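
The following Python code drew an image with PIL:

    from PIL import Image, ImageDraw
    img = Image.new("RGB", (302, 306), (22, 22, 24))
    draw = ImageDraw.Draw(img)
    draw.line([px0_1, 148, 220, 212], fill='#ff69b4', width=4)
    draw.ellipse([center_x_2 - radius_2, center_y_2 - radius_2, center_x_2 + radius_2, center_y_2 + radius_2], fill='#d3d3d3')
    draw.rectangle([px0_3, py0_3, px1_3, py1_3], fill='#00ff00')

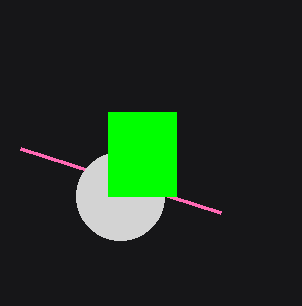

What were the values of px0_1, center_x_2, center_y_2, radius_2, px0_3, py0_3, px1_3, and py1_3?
px0_1 = 20
center_x_2 = 120
center_y_2 = 196
radius_2 = 44
px0_3 = 108
py0_3 = 112
px1_3 = 176
py1_3 = 196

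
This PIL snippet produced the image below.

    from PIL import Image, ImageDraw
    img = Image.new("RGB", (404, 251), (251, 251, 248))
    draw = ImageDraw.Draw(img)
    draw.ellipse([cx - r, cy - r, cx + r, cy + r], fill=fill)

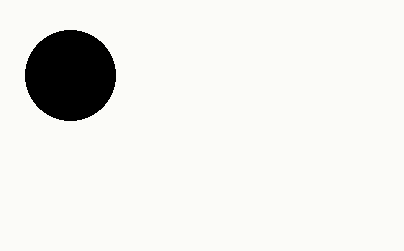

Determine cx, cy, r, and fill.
cx = 70; cy = 75; r = 45; fill = 'black'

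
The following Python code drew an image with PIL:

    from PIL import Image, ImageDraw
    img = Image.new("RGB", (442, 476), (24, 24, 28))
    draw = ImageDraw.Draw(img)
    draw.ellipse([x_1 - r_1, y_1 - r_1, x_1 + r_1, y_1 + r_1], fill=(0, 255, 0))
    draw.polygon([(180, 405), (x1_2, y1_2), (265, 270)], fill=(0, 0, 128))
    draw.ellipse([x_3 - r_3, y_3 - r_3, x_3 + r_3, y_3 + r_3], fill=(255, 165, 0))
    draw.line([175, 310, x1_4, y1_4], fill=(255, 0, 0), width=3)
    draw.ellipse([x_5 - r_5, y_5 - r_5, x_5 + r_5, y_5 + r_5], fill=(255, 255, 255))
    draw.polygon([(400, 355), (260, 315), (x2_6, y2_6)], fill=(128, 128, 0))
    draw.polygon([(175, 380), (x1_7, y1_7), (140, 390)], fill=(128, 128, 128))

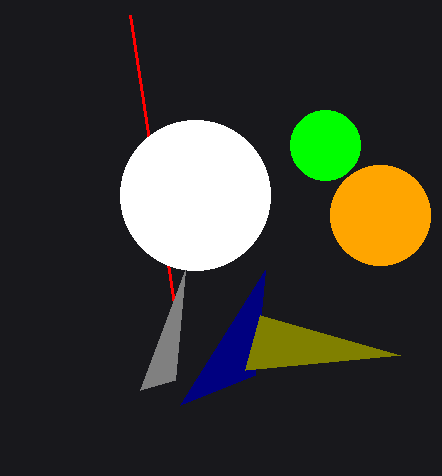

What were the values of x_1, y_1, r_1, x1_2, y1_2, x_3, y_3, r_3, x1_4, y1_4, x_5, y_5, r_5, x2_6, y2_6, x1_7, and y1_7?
x_1 = 325; y_1 = 145; r_1 = 35; x1_2 = 255; y1_2 = 375; x_3 = 380; y_3 = 215; r_3 = 50; x1_4 = 130; y1_4 = 15; x_5 = 195; y_5 = 195; r_5 = 75; x2_6 = 245; y2_6 = 370; x1_7 = 185; y1_7 = 270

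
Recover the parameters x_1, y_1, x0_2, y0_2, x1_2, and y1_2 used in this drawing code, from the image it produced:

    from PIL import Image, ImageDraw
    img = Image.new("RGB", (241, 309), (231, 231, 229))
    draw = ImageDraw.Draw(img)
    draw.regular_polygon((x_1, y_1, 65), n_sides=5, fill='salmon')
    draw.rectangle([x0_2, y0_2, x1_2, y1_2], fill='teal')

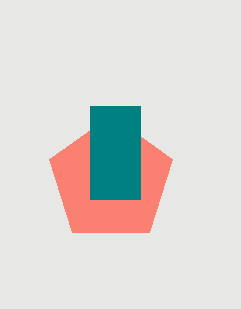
x_1 = 111
y_1 = 180
x0_2 = 90
y0_2 = 106
x1_2 = 140
y1_2 = 199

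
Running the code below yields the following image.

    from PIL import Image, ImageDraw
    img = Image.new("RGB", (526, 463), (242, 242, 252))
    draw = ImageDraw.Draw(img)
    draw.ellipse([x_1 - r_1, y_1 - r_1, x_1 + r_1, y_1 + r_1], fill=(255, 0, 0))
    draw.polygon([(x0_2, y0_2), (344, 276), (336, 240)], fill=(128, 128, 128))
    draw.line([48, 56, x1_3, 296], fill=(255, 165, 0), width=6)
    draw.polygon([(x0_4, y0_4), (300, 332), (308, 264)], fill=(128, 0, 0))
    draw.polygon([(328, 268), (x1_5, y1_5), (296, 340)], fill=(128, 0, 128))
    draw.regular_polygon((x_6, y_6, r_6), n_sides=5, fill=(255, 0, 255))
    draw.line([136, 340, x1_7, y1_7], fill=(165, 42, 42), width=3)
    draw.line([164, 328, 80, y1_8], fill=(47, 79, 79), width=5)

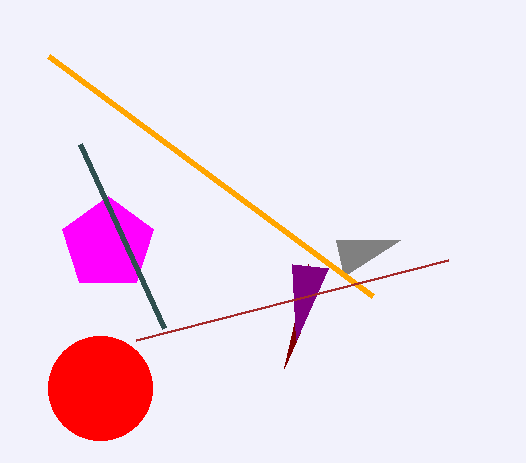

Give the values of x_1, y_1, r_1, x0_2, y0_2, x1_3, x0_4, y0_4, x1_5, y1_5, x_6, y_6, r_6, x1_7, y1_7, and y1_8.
x_1 = 100, y_1 = 388, r_1 = 52, x0_2 = 400, y0_2 = 240, x1_3 = 372, x0_4 = 284, y0_4 = 368, x1_5 = 292, y1_5 = 264, x_6 = 108, y_6 = 244, r_6 = 48, x1_7 = 448, y1_7 = 260, y1_8 = 144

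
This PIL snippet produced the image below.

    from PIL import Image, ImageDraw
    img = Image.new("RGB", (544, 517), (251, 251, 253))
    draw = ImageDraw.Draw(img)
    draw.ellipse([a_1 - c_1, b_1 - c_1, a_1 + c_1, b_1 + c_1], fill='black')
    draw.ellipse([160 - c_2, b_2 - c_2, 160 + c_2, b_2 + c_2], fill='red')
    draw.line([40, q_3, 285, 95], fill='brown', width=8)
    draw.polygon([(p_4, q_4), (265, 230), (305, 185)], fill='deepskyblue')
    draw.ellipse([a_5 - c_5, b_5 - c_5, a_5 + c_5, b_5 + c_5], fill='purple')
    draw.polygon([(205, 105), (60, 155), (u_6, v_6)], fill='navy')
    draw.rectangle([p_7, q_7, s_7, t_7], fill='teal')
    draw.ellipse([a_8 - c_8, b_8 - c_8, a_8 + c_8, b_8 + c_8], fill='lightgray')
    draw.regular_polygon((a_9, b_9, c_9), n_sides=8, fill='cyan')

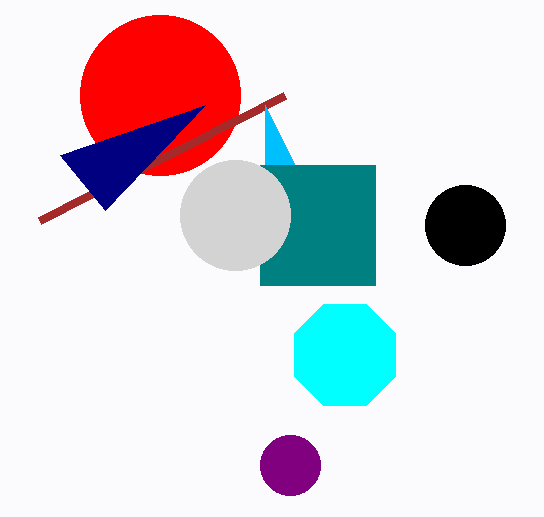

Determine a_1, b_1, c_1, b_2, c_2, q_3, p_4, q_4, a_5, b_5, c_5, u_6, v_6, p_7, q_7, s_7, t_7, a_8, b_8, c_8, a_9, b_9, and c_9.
a_1 = 465, b_1 = 225, c_1 = 40, b_2 = 95, c_2 = 80, q_3 = 220, p_4 = 265, q_4 = 105, a_5 = 290, b_5 = 465, c_5 = 30, u_6 = 105, v_6 = 210, p_7 = 260, q_7 = 165, s_7 = 375, t_7 = 285, a_8 = 235, b_8 = 215, c_8 = 55, a_9 = 345, b_9 = 355, c_9 = 55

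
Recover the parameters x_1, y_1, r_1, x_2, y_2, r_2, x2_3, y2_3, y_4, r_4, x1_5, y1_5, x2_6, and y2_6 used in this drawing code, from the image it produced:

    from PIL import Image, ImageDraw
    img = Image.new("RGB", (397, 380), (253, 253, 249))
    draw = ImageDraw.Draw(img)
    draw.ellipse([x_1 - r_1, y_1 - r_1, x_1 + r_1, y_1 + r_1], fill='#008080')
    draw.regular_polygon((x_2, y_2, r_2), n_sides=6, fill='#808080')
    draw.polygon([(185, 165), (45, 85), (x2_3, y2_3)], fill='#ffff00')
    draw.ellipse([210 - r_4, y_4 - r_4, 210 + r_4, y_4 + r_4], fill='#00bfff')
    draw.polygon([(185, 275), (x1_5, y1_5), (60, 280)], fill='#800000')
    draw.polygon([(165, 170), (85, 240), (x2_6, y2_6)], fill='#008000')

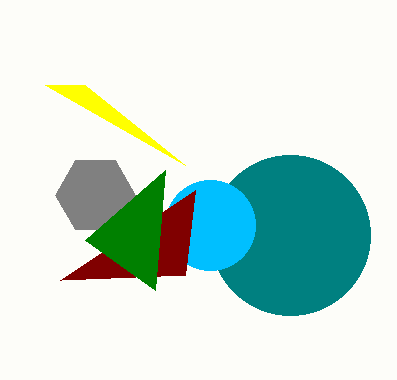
x_1 = 290, y_1 = 235, r_1 = 80, x_2 = 95, y_2 = 195, r_2 = 40, x2_3 = 85, y2_3 = 85, y_4 = 225, r_4 = 45, x1_5 = 195, y1_5 = 190, x2_6 = 155, y2_6 = 290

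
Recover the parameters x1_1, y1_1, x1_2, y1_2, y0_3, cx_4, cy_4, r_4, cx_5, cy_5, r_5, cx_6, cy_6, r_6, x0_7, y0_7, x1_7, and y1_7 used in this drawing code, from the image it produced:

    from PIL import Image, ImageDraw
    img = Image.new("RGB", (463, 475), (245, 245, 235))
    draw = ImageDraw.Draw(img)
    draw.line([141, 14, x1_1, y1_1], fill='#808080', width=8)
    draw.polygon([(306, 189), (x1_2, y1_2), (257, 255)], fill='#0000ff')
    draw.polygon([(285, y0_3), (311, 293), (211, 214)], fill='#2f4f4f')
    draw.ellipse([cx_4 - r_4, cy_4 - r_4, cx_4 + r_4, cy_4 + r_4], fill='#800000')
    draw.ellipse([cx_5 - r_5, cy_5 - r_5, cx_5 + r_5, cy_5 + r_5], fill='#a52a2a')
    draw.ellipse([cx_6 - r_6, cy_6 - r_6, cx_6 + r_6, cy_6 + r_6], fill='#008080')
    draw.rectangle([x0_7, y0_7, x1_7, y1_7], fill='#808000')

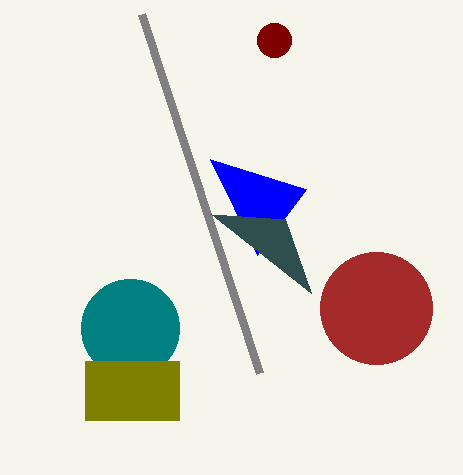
x1_1 = 259, y1_1 = 373, x1_2 = 210, y1_2 = 159, y0_3 = 219, cx_4 = 274, cy_4 = 40, r_4 = 17, cx_5 = 376, cy_5 = 308, r_5 = 56, cx_6 = 130, cy_6 = 328, r_6 = 49, x0_7 = 85, y0_7 = 361, x1_7 = 179, y1_7 = 420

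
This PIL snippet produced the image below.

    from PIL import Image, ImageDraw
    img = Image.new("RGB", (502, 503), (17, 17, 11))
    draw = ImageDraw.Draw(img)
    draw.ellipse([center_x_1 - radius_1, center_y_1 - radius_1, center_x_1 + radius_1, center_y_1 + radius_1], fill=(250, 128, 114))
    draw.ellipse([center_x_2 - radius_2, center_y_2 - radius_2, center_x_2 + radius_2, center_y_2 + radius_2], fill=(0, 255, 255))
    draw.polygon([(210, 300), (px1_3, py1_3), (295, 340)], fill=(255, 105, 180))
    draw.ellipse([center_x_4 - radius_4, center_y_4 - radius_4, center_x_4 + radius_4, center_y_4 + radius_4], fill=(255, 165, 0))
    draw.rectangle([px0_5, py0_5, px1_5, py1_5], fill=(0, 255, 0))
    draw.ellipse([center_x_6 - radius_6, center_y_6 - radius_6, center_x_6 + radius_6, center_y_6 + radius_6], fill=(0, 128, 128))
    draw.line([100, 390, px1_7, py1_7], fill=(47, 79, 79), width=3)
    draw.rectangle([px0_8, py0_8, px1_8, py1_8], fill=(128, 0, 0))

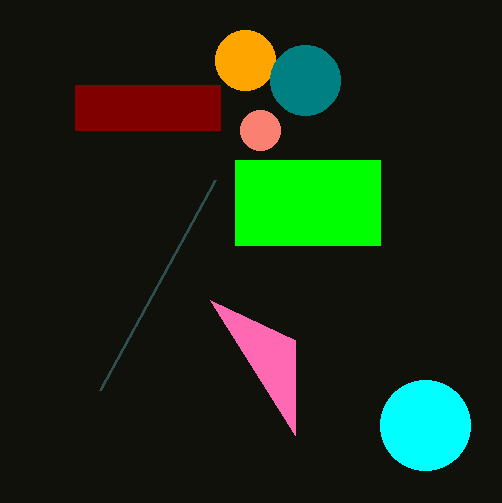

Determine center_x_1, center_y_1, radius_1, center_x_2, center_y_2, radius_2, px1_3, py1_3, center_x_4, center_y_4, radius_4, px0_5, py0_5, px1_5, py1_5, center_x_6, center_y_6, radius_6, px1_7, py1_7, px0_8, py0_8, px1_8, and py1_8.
center_x_1 = 260, center_y_1 = 130, radius_1 = 20, center_x_2 = 425, center_y_2 = 425, radius_2 = 45, px1_3 = 295, py1_3 = 435, center_x_4 = 245, center_y_4 = 60, radius_4 = 30, px0_5 = 235, py0_5 = 160, px1_5 = 380, py1_5 = 245, center_x_6 = 305, center_y_6 = 80, radius_6 = 35, px1_7 = 215, py1_7 = 180, px0_8 = 75, py0_8 = 85, px1_8 = 220, py1_8 = 130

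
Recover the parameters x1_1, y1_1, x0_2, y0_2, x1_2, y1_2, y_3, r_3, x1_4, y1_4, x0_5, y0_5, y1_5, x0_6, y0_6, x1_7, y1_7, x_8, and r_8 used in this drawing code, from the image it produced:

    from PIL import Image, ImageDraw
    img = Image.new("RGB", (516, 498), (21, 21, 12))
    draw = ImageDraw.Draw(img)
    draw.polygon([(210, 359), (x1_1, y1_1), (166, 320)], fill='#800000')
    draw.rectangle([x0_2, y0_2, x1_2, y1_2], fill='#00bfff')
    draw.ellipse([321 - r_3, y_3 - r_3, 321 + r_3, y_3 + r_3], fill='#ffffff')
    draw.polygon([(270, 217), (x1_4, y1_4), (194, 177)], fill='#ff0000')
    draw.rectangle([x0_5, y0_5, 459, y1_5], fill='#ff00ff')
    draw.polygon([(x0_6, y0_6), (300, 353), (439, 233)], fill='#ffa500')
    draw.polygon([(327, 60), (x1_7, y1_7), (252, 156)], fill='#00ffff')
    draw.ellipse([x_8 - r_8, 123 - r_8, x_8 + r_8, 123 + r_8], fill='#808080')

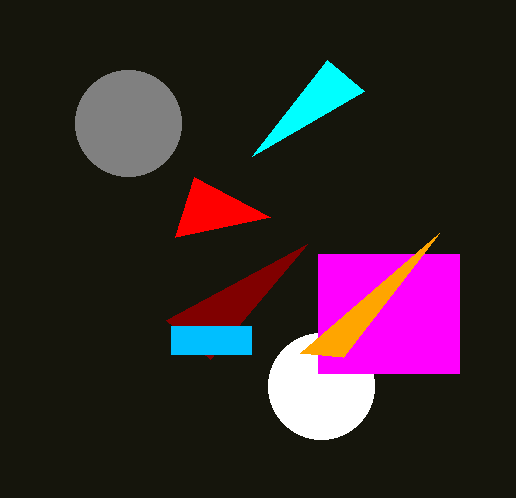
x1_1 = 307; y1_1 = 244; x0_2 = 171; y0_2 = 326; x1_2 = 251; y1_2 = 354; y_3 = 386; r_3 = 53; x1_4 = 175; y1_4 = 237; x0_5 = 318; y0_5 = 254; y1_5 = 373; x0_6 = 343; y0_6 = 357; x1_7 = 364; y1_7 = 91; x_8 = 128; r_8 = 53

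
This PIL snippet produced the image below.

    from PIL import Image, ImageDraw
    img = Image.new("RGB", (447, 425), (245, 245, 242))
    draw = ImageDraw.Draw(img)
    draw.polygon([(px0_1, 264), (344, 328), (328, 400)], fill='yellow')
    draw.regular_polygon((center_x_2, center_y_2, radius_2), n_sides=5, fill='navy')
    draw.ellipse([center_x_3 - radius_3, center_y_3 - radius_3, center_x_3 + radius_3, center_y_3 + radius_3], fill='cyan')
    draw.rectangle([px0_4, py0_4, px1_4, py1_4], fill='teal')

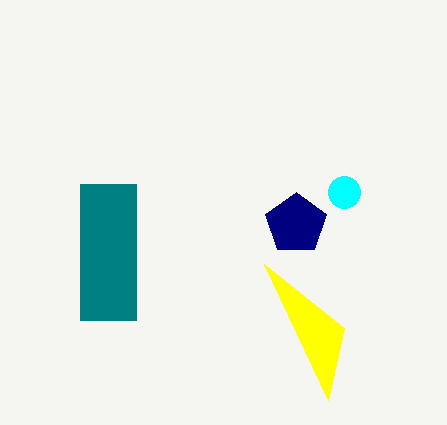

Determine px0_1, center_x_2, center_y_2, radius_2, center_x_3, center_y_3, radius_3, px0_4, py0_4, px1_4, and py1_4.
px0_1 = 264, center_x_2 = 296, center_y_2 = 224, radius_2 = 32, center_x_3 = 344, center_y_3 = 192, radius_3 = 16, px0_4 = 80, py0_4 = 184, px1_4 = 136, py1_4 = 320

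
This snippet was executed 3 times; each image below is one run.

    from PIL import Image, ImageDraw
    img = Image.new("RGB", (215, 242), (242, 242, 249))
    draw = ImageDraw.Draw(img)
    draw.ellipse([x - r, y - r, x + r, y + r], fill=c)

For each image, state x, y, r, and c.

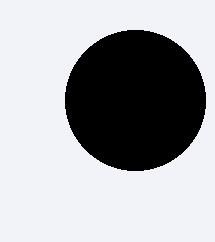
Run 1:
x = 135
y = 100
r = 70
c = 'black'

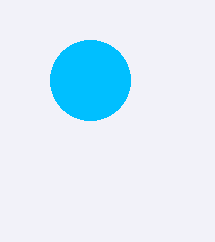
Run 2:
x = 90; y = 80; r = 40; c = 'deepskyblue'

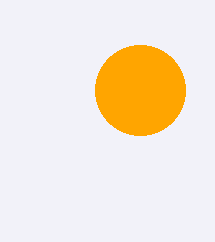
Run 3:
x = 140
y = 90
r = 45
c = 'orange'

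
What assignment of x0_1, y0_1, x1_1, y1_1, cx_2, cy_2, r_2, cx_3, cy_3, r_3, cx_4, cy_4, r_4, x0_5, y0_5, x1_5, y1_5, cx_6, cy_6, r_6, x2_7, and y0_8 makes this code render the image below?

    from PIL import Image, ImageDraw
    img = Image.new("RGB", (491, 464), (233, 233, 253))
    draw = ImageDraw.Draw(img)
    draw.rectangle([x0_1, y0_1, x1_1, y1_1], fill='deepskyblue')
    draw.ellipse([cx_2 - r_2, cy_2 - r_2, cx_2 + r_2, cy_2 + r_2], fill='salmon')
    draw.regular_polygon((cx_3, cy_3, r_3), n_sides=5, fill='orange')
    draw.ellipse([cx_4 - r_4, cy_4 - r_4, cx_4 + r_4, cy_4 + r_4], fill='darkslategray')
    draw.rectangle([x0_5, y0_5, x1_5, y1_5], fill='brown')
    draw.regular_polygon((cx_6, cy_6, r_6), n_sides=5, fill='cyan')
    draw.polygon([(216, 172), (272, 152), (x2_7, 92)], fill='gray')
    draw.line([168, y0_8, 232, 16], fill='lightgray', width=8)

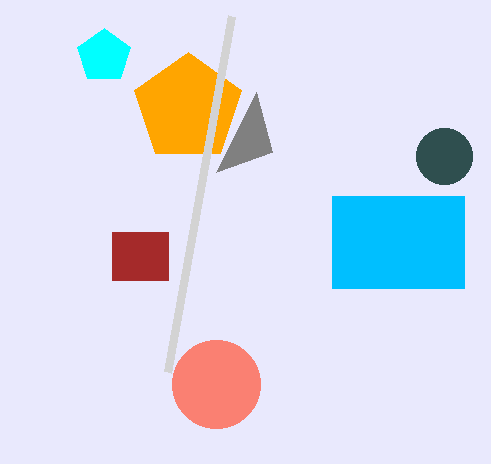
x0_1 = 332
y0_1 = 196
x1_1 = 464
y1_1 = 288
cx_2 = 216
cy_2 = 384
r_2 = 44
cx_3 = 188
cy_3 = 108
r_3 = 56
cx_4 = 444
cy_4 = 156
r_4 = 28
x0_5 = 112
y0_5 = 232
x1_5 = 168
y1_5 = 280
cx_6 = 104
cy_6 = 56
r_6 = 28
x2_7 = 256
y0_8 = 372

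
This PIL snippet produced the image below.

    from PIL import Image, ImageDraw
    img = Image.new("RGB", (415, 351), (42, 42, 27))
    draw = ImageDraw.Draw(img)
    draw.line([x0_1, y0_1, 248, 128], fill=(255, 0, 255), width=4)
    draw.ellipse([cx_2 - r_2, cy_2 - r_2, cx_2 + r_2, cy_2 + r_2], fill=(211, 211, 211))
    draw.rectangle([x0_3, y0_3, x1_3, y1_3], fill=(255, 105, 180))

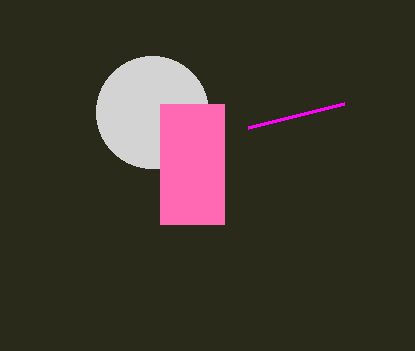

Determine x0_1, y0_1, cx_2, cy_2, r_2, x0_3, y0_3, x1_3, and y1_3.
x0_1 = 344
y0_1 = 104
cx_2 = 152
cy_2 = 112
r_2 = 56
x0_3 = 160
y0_3 = 104
x1_3 = 224
y1_3 = 224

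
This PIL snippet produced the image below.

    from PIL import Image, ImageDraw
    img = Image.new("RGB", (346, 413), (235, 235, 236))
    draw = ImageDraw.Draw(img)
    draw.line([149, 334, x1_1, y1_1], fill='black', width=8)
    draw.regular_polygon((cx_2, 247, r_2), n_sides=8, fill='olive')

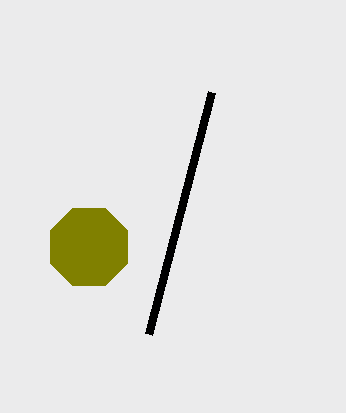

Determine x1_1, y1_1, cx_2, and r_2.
x1_1 = 212; y1_1 = 92; cx_2 = 89; r_2 = 42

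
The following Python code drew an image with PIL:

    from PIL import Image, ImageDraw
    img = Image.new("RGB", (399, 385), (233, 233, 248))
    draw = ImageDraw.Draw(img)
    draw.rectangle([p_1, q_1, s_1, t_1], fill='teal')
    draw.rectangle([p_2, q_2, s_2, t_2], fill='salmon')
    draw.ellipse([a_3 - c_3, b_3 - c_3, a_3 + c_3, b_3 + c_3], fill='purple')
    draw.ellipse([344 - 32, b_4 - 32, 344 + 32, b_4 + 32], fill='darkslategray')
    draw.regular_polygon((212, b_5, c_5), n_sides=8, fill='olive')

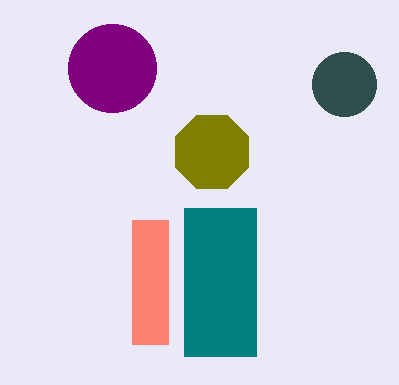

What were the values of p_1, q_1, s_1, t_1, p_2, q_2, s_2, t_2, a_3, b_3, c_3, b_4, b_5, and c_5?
p_1 = 184, q_1 = 208, s_1 = 256, t_1 = 356, p_2 = 132, q_2 = 220, s_2 = 168, t_2 = 344, a_3 = 112, b_3 = 68, c_3 = 44, b_4 = 84, b_5 = 152, c_5 = 40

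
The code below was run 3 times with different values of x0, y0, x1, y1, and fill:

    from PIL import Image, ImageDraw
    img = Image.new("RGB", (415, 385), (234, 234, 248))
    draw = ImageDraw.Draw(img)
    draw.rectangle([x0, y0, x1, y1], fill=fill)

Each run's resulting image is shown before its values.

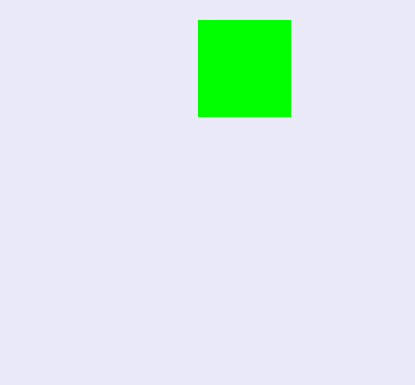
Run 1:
x0 = 198
y0 = 20
x1 = 290
y1 = 116
fill = 'lime'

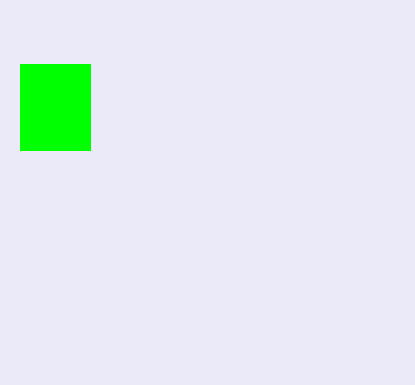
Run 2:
x0 = 20
y0 = 64
x1 = 90
y1 = 150
fill = 'lime'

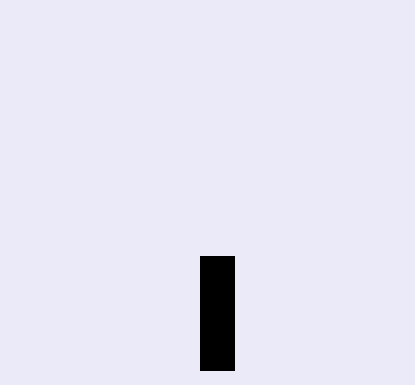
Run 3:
x0 = 200, y0 = 256, x1 = 234, y1 = 370, fill = 'black'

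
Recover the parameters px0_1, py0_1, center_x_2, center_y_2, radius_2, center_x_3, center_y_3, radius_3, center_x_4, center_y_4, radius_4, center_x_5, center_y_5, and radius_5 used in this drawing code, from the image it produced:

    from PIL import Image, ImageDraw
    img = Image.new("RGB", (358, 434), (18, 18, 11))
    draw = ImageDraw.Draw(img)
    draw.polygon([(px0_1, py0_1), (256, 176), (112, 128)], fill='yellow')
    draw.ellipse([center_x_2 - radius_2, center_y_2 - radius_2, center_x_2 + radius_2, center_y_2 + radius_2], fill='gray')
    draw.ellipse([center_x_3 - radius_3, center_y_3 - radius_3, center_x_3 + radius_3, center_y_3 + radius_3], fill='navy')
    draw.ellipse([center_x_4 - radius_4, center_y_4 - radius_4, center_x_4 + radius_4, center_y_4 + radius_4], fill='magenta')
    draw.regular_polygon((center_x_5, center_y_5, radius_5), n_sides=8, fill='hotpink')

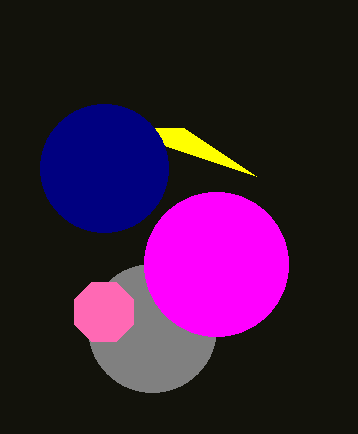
px0_1 = 184
py0_1 = 128
center_x_2 = 152
center_y_2 = 328
radius_2 = 64
center_x_3 = 104
center_y_3 = 168
radius_3 = 64
center_x_4 = 216
center_y_4 = 264
radius_4 = 72
center_x_5 = 104
center_y_5 = 312
radius_5 = 32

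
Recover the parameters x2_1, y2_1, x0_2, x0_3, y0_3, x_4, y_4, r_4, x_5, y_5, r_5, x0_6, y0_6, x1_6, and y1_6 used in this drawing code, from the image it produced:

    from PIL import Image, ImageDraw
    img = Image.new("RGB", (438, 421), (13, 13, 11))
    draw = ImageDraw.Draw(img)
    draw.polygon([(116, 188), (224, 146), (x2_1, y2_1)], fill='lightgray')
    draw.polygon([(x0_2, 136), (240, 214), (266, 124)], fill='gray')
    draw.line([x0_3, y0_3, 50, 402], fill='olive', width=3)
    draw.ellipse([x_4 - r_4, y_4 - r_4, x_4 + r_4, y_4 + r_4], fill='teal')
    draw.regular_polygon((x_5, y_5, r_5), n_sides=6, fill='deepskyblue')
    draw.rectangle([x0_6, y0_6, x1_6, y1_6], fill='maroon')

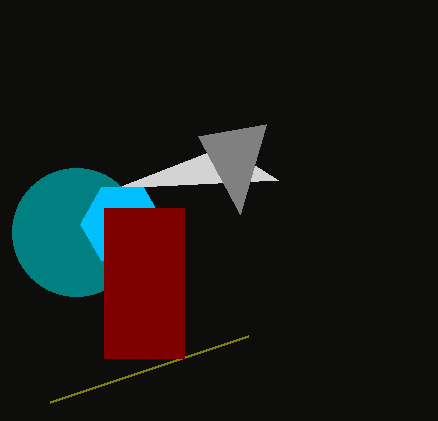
x2_1 = 278; y2_1 = 180; x0_2 = 198; x0_3 = 248; y0_3 = 336; x_4 = 76; y_4 = 232; r_4 = 64; x_5 = 122; y_5 = 224; r_5 = 42; x0_6 = 104; y0_6 = 208; x1_6 = 184; y1_6 = 358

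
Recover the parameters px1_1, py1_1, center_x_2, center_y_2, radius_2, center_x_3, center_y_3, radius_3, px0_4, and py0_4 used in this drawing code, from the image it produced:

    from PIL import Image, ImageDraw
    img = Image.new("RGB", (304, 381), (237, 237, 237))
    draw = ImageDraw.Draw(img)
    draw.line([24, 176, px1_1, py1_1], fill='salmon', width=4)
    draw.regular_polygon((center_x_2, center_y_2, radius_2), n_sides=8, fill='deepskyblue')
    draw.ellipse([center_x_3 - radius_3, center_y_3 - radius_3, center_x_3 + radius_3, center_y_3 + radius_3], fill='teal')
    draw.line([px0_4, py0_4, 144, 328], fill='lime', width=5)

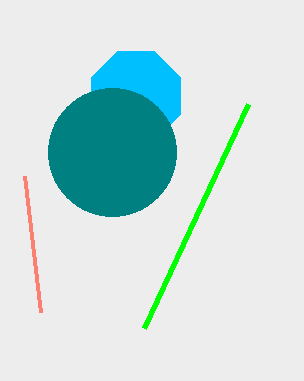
px1_1 = 40; py1_1 = 312; center_x_2 = 136; center_y_2 = 96; radius_2 = 48; center_x_3 = 112; center_y_3 = 152; radius_3 = 64; px0_4 = 248; py0_4 = 104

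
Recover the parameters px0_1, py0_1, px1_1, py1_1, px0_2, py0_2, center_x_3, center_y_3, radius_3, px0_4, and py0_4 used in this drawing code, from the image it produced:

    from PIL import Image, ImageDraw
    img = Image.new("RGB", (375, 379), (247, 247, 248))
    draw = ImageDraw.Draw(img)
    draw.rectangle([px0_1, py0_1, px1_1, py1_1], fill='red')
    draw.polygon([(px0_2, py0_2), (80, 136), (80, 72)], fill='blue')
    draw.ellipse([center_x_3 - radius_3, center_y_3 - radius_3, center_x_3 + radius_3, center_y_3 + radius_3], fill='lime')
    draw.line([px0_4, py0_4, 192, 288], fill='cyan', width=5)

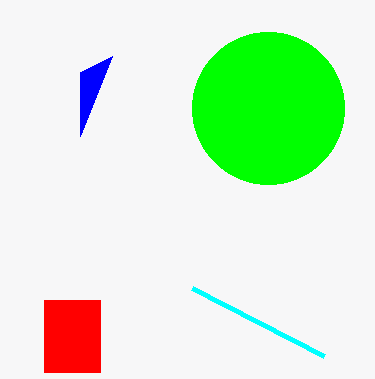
px0_1 = 44, py0_1 = 300, px1_1 = 100, py1_1 = 372, px0_2 = 112, py0_2 = 56, center_x_3 = 268, center_y_3 = 108, radius_3 = 76, px0_4 = 324, py0_4 = 356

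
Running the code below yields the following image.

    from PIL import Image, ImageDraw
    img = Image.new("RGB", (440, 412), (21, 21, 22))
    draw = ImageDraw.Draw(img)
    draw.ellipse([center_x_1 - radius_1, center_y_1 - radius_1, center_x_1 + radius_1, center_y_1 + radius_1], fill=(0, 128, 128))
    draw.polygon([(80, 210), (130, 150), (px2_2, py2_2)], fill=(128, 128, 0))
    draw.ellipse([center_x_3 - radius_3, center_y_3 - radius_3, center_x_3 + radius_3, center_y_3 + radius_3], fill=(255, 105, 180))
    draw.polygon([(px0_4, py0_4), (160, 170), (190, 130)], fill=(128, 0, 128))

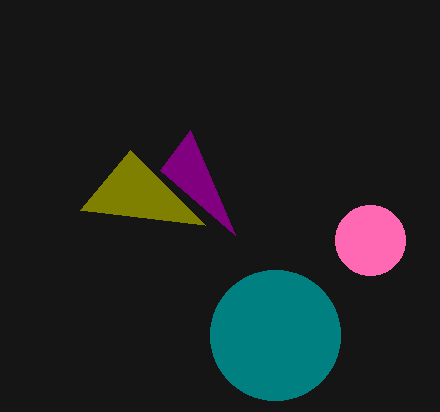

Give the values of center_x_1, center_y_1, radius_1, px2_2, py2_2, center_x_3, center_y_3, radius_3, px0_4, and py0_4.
center_x_1 = 275; center_y_1 = 335; radius_1 = 65; px2_2 = 205; py2_2 = 225; center_x_3 = 370; center_y_3 = 240; radius_3 = 35; px0_4 = 235; py0_4 = 235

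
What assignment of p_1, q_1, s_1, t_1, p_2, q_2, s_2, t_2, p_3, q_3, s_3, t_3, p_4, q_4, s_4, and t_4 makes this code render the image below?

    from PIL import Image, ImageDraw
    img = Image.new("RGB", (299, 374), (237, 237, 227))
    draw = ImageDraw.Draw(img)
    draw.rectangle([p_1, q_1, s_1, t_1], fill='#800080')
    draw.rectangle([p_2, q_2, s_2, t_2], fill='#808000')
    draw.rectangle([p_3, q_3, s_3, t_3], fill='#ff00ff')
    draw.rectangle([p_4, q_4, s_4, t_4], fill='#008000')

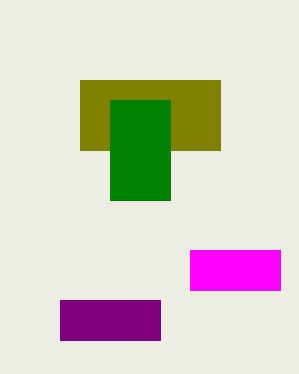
p_1 = 60
q_1 = 300
s_1 = 160
t_1 = 340
p_2 = 80
q_2 = 80
s_2 = 220
t_2 = 150
p_3 = 190
q_3 = 250
s_3 = 280
t_3 = 290
p_4 = 110
q_4 = 100
s_4 = 170
t_4 = 200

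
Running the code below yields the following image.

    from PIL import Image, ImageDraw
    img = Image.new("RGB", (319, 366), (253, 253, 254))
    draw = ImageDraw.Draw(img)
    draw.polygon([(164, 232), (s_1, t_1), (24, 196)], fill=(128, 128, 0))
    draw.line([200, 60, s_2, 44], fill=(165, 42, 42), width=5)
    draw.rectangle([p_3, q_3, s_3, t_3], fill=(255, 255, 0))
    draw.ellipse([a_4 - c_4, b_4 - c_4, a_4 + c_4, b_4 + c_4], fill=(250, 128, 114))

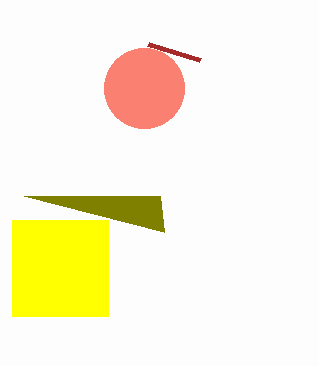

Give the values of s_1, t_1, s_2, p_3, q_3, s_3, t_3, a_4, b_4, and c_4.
s_1 = 160, t_1 = 196, s_2 = 148, p_3 = 12, q_3 = 220, s_3 = 108, t_3 = 316, a_4 = 144, b_4 = 88, c_4 = 40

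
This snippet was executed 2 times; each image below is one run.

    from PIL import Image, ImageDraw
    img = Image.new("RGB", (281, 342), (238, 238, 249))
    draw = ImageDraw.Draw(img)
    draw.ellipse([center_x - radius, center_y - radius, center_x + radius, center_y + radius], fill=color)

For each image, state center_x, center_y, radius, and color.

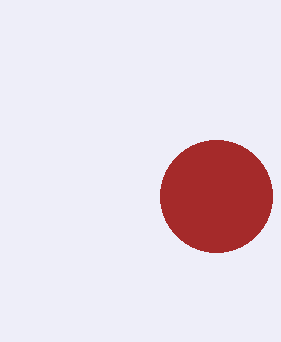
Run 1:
center_x = 216, center_y = 196, radius = 56, color = 'brown'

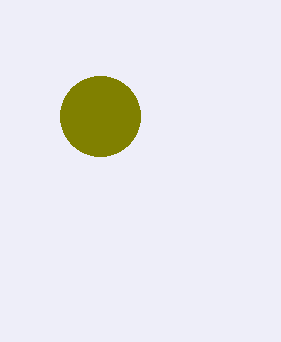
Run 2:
center_x = 100, center_y = 116, radius = 40, color = 'olive'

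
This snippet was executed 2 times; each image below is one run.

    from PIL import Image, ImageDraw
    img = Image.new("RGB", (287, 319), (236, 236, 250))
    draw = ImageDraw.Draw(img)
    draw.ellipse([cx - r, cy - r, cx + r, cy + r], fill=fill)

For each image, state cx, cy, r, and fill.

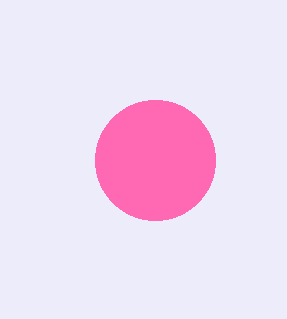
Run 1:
cx = 155, cy = 160, r = 60, fill = 'hotpink'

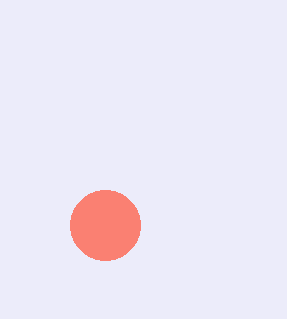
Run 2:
cx = 105
cy = 225
r = 35
fill = 'salmon'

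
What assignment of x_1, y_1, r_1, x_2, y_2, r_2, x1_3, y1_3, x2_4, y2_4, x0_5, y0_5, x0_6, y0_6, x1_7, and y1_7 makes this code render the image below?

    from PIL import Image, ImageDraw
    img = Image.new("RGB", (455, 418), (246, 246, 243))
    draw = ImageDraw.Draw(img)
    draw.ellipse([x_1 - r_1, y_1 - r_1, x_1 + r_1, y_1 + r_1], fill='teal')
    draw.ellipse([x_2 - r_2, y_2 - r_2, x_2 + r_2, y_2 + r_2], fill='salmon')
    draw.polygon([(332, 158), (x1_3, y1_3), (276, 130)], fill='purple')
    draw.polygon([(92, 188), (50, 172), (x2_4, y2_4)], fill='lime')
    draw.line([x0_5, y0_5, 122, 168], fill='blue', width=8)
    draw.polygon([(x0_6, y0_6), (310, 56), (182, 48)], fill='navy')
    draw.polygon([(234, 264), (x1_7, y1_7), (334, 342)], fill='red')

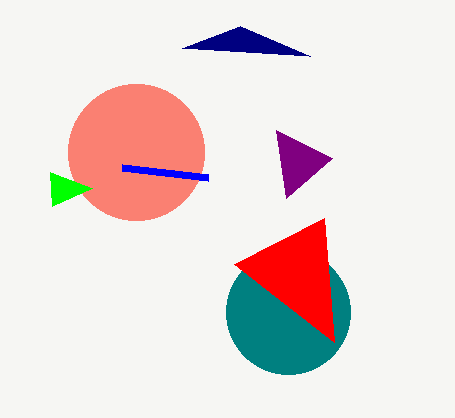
x_1 = 288; y_1 = 312; r_1 = 62; x_2 = 136; y_2 = 152; r_2 = 68; x1_3 = 286; y1_3 = 198; x2_4 = 52; y2_4 = 206; x0_5 = 208; y0_5 = 178; x0_6 = 240; y0_6 = 26; x1_7 = 324; y1_7 = 218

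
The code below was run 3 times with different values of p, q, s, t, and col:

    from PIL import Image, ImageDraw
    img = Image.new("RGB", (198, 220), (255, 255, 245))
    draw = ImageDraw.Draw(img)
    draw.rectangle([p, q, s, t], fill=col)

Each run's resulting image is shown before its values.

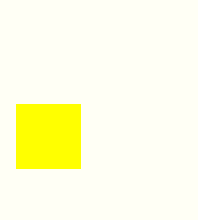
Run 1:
p = 16; q = 104; s = 80; t = 168; col = 'yellow'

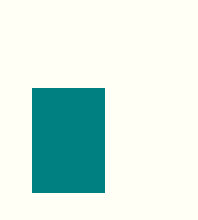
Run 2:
p = 32; q = 88; s = 104; t = 192; col = 'teal'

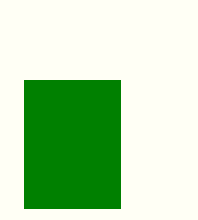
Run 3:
p = 24, q = 80, s = 120, t = 208, col = 'green'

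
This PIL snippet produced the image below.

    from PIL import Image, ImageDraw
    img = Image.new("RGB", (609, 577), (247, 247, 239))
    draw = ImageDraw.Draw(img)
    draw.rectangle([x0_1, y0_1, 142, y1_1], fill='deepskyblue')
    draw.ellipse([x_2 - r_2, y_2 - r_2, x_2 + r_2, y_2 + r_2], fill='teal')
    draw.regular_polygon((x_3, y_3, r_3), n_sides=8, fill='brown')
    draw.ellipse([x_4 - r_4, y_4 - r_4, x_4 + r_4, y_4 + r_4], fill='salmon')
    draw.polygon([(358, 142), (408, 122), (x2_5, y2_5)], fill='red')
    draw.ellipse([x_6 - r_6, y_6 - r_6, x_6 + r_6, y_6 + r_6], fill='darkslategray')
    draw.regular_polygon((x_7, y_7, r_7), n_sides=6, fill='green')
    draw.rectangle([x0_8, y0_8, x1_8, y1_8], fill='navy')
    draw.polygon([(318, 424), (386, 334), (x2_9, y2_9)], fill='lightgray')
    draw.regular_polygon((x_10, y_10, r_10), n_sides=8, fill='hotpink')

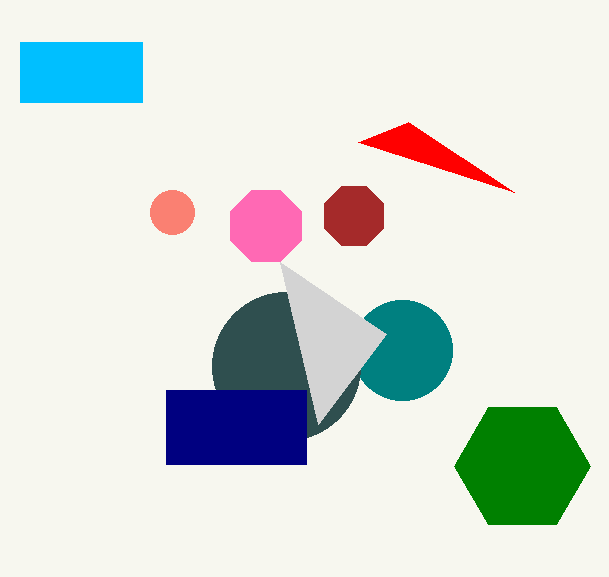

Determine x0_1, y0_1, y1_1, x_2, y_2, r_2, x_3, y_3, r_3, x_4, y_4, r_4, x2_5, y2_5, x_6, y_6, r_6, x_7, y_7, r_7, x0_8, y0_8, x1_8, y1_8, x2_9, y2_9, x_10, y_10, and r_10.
x0_1 = 20
y0_1 = 42
y1_1 = 102
x_2 = 402
y_2 = 350
r_2 = 50
x_3 = 354
y_3 = 216
r_3 = 32
x_4 = 172
y_4 = 212
r_4 = 22
x2_5 = 514
y2_5 = 192
x_6 = 286
y_6 = 366
r_6 = 74
x_7 = 522
y_7 = 466
r_7 = 68
x0_8 = 166
y0_8 = 390
x1_8 = 306
y1_8 = 464
x2_9 = 280
y2_9 = 262
x_10 = 266
y_10 = 226
r_10 = 38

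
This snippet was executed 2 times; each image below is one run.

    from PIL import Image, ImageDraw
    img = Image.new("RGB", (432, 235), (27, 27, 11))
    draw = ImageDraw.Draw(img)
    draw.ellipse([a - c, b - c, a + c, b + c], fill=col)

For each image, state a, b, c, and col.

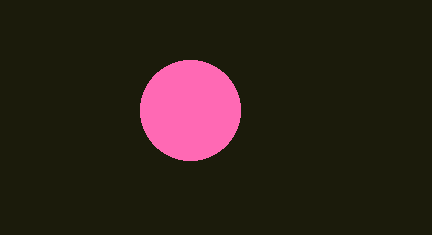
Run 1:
a = 190
b = 110
c = 50
col = 'hotpink'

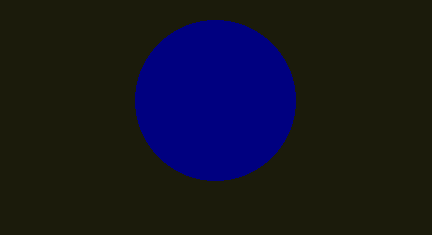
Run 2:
a = 215; b = 100; c = 80; col = 'navy'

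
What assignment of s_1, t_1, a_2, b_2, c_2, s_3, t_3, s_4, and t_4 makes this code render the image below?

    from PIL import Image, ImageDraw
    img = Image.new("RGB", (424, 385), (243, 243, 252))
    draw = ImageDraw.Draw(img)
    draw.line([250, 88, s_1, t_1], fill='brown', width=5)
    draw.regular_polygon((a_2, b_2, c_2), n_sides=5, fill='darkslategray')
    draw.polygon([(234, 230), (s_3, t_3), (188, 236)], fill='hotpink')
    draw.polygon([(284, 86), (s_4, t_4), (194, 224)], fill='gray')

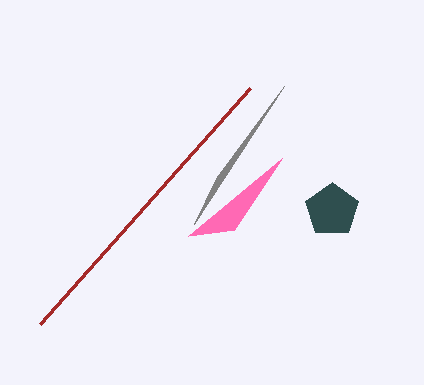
s_1 = 40, t_1 = 324, a_2 = 332, b_2 = 210, c_2 = 28, s_3 = 282, t_3 = 158, s_4 = 216, t_4 = 178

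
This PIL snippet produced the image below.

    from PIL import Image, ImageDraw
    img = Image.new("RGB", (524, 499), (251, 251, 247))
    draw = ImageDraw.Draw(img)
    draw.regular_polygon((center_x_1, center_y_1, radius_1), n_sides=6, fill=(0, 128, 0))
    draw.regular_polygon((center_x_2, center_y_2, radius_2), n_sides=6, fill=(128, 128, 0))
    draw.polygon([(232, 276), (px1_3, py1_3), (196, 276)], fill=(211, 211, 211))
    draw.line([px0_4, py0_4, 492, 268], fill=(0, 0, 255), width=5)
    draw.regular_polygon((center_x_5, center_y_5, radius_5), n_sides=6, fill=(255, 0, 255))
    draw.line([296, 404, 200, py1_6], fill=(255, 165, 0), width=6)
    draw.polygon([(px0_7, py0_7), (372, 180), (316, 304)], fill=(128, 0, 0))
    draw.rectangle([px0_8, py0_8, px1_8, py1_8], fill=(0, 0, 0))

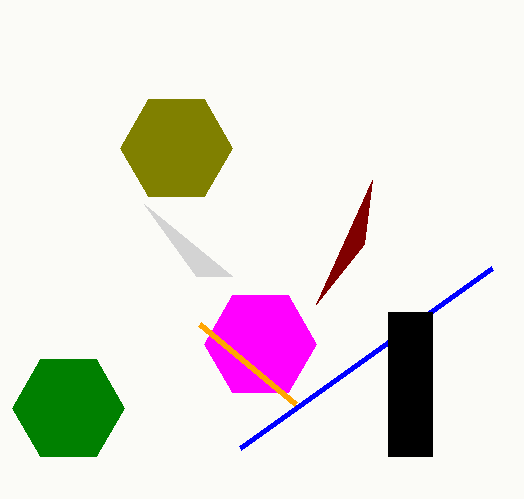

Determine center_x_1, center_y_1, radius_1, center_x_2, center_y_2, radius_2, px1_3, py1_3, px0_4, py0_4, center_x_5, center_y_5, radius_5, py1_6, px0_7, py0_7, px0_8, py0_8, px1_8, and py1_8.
center_x_1 = 68
center_y_1 = 408
radius_1 = 56
center_x_2 = 176
center_y_2 = 148
radius_2 = 56
px1_3 = 144
py1_3 = 204
px0_4 = 240
py0_4 = 448
center_x_5 = 260
center_y_5 = 344
radius_5 = 56
py1_6 = 324
px0_7 = 364
py0_7 = 244
px0_8 = 388
py0_8 = 312
px1_8 = 432
py1_8 = 456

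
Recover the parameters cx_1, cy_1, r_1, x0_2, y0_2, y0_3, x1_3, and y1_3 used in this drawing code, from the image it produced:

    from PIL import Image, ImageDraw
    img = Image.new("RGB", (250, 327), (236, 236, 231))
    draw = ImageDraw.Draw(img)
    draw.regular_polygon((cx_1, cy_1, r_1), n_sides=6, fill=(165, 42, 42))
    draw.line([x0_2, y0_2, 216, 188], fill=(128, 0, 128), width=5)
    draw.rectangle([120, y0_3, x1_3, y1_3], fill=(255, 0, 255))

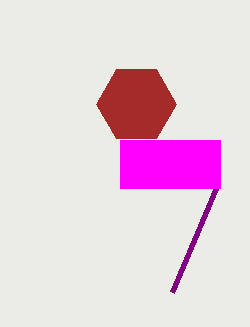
cx_1 = 136, cy_1 = 104, r_1 = 40, x0_2 = 172, y0_2 = 292, y0_3 = 140, x1_3 = 220, y1_3 = 188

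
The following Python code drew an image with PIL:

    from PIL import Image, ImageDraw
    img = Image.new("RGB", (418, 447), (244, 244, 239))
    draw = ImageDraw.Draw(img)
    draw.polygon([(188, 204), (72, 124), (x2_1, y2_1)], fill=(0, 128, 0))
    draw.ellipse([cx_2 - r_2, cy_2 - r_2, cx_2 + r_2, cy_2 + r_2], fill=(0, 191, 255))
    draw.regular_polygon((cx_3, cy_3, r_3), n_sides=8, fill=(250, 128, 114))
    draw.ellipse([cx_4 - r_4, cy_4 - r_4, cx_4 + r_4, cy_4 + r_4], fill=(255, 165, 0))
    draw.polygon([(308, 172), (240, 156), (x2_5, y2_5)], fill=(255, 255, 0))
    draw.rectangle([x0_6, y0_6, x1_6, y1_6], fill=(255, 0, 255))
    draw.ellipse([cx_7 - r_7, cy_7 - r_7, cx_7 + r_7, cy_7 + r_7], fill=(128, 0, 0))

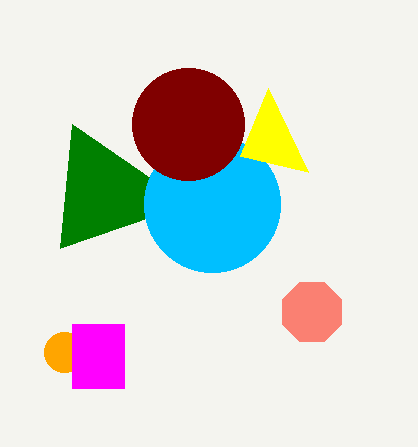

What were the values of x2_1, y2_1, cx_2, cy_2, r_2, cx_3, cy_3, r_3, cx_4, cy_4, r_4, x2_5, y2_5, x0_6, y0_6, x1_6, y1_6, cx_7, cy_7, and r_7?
x2_1 = 60; y2_1 = 248; cx_2 = 212; cy_2 = 204; r_2 = 68; cx_3 = 312; cy_3 = 312; r_3 = 32; cx_4 = 64; cy_4 = 352; r_4 = 20; x2_5 = 268; y2_5 = 88; x0_6 = 72; y0_6 = 324; x1_6 = 124; y1_6 = 388; cx_7 = 188; cy_7 = 124; r_7 = 56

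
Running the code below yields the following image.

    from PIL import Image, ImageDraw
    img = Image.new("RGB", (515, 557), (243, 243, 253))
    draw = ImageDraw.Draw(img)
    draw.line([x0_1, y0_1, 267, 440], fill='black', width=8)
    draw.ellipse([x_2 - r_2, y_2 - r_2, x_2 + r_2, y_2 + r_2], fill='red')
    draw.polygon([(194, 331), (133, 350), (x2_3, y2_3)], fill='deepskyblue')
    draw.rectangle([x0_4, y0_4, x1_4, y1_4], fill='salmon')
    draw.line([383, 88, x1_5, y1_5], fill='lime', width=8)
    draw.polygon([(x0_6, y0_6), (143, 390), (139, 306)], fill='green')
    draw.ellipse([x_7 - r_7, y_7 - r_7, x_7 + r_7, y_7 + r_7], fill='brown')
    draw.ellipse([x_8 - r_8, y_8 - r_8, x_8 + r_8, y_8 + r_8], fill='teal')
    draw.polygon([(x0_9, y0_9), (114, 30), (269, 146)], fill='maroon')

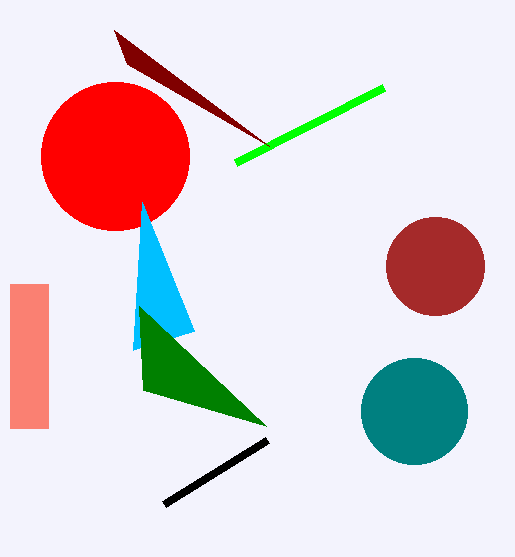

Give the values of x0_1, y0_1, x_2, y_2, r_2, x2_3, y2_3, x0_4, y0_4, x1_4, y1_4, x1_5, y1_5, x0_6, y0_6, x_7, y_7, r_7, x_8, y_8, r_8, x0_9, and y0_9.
x0_1 = 164; y0_1 = 504; x_2 = 115; y_2 = 156; r_2 = 74; x2_3 = 142; y2_3 = 202; x0_4 = 10; y0_4 = 284; x1_4 = 48; y1_4 = 428; x1_5 = 235; y1_5 = 163; x0_6 = 266; y0_6 = 426; x_7 = 435; y_7 = 266; r_7 = 49; x_8 = 414; y_8 = 411; r_8 = 53; x0_9 = 127; y0_9 = 64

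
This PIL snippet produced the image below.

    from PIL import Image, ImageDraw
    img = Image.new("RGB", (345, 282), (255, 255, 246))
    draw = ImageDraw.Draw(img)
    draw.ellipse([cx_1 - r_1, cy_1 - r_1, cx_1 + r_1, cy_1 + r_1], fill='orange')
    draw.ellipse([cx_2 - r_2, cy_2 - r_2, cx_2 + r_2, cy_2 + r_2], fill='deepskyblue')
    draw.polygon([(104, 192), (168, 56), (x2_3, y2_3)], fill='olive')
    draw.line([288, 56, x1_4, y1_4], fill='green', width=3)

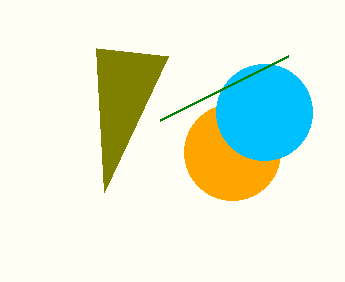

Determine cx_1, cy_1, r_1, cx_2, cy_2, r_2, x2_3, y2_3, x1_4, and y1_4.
cx_1 = 232
cy_1 = 152
r_1 = 48
cx_2 = 264
cy_2 = 112
r_2 = 48
x2_3 = 96
y2_3 = 48
x1_4 = 160
y1_4 = 120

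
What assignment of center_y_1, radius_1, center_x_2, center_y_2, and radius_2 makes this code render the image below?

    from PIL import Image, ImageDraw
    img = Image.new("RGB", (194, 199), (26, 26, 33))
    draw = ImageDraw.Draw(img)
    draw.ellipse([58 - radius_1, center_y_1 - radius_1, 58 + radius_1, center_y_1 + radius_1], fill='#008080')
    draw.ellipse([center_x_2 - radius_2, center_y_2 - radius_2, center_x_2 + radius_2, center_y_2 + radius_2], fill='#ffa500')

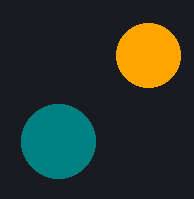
center_y_1 = 141
radius_1 = 37
center_x_2 = 148
center_y_2 = 55
radius_2 = 32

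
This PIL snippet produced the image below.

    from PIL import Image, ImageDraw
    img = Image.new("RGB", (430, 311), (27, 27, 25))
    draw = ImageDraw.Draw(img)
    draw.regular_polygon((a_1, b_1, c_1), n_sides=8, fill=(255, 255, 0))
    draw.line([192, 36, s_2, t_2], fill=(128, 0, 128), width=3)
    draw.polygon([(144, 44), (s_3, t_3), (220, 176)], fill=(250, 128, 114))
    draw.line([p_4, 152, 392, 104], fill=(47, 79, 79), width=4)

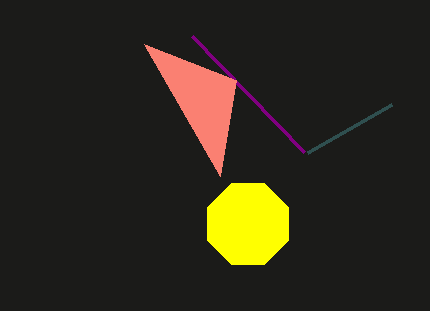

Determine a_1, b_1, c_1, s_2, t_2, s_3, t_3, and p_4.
a_1 = 248, b_1 = 224, c_1 = 44, s_2 = 304, t_2 = 152, s_3 = 236, t_3 = 80, p_4 = 308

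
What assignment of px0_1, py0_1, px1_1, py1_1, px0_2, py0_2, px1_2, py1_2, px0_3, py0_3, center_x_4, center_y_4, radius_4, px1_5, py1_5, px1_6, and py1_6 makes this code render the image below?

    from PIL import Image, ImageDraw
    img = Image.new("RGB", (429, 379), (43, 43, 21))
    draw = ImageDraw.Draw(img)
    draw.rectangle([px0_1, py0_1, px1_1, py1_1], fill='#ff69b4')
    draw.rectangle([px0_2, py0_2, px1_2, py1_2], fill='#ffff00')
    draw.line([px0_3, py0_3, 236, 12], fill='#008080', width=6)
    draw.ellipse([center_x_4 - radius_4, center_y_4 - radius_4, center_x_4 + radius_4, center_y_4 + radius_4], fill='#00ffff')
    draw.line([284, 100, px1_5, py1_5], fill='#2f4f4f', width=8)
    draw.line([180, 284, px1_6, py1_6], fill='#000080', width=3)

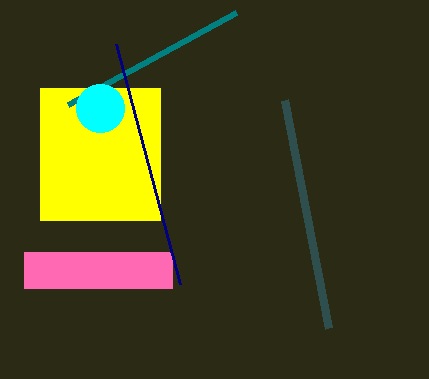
px0_1 = 24
py0_1 = 252
px1_1 = 172
py1_1 = 288
px0_2 = 40
py0_2 = 88
px1_2 = 160
py1_2 = 220
px0_3 = 68
py0_3 = 104
center_x_4 = 100
center_y_4 = 108
radius_4 = 24
px1_5 = 328
py1_5 = 328
px1_6 = 116
py1_6 = 44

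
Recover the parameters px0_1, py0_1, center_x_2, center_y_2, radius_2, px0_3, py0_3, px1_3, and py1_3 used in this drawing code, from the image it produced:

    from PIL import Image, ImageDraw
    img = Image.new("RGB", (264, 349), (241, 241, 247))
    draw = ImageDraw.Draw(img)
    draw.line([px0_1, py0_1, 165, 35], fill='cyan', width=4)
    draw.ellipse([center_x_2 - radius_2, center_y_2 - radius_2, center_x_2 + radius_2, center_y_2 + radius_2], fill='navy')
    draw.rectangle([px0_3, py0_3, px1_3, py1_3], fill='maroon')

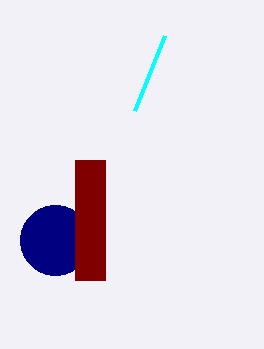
px0_1 = 135, py0_1 = 110, center_x_2 = 55, center_y_2 = 240, radius_2 = 35, px0_3 = 75, py0_3 = 160, px1_3 = 105, py1_3 = 280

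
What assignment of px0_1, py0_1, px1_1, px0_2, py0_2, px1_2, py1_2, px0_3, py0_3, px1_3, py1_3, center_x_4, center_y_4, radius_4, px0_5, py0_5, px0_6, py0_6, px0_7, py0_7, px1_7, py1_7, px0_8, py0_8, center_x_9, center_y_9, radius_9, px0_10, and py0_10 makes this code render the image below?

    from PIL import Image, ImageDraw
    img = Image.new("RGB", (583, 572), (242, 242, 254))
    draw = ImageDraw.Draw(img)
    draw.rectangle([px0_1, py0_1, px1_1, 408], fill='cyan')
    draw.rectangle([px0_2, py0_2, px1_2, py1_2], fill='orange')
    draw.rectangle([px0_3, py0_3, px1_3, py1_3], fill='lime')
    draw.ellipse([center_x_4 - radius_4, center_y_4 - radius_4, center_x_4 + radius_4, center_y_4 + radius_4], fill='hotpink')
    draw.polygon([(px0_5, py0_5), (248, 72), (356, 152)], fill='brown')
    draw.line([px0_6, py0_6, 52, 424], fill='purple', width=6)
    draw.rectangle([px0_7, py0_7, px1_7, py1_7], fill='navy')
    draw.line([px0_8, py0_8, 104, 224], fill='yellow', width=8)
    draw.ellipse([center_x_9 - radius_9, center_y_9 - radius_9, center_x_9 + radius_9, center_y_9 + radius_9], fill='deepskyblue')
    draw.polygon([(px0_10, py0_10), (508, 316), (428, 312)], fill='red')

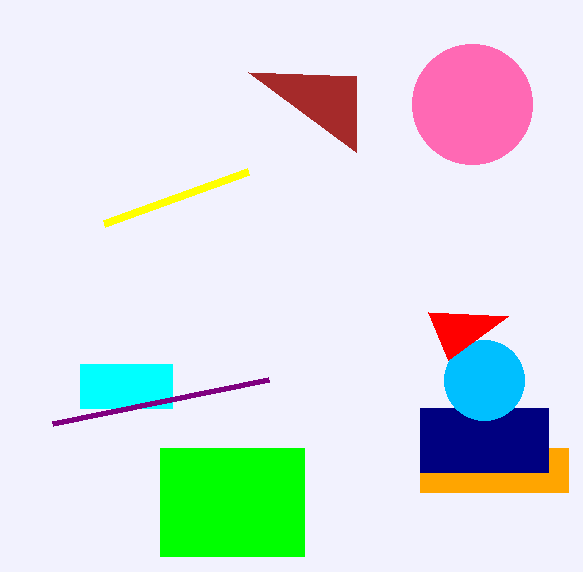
px0_1 = 80, py0_1 = 364, px1_1 = 172, px0_2 = 420, py0_2 = 448, px1_2 = 568, py1_2 = 492, px0_3 = 160, py0_3 = 448, px1_3 = 304, py1_3 = 556, center_x_4 = 472, center_y_4 = 104, radius_4 = 60, px0_5 = 356, py0_5 = 76, px0_6 = 268, py0_6 = 380, px0_7 = 420, py0_7 = 408, px1_7 = 548, py1_7 = 472, px0_8 = 248, py0_8 = 172, center_x_9 = 484, center_y_9 = 380, radius_9 = 40, px0_10 = 448, py0_10 = 360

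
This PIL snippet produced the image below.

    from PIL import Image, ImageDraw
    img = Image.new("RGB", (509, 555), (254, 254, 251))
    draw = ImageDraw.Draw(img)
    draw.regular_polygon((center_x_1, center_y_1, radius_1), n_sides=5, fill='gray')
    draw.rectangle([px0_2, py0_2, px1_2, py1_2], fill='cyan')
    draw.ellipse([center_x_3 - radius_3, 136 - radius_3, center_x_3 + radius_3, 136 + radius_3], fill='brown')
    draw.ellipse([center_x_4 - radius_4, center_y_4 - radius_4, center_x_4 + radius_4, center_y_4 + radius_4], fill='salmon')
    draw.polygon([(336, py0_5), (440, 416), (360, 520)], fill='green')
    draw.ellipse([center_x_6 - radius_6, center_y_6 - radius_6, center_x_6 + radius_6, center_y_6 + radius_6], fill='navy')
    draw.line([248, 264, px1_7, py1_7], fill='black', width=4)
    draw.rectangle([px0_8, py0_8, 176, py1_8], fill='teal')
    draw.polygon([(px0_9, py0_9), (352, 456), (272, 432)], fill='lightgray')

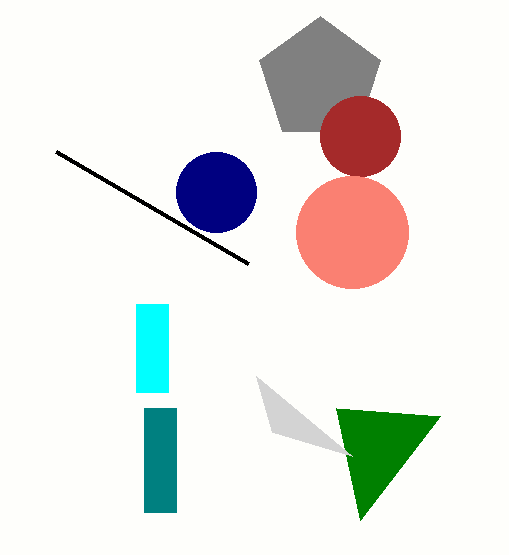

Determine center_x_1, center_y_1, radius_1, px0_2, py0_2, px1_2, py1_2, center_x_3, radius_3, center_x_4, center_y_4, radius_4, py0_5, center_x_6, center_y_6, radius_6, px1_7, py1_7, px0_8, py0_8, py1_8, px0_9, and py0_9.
center_x_1 = 320; center_y_1 = 80; radius_1 = 64; px0_2 = 136; py0_2 = 304; px1_2 = 168; py1_2 = 392; center_x_3 = 360; radius_3 = 40; center_x_4 = 352; center_y_4 = 232; radius_4 = 56; py0_5 = 408; center_x_6 = 216; center_y_6 = 192; radius_6 = 40; px1_7 = 56; py1_7 = 152; px0_8 = 144; py0_8 = 408; py1_8 = 512; px0_9 = 256; py0_9 = 376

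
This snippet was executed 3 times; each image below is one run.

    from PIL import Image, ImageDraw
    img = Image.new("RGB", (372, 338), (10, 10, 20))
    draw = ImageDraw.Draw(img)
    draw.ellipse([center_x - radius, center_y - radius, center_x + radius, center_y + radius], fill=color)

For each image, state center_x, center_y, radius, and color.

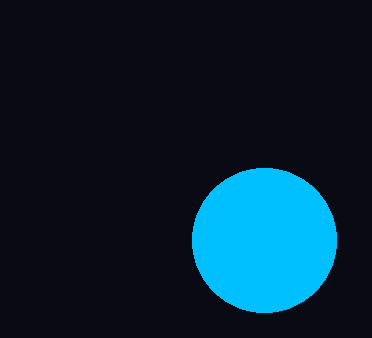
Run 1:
center_x = 264
center_y = 240
radius = 72
color = 'deepskyblue'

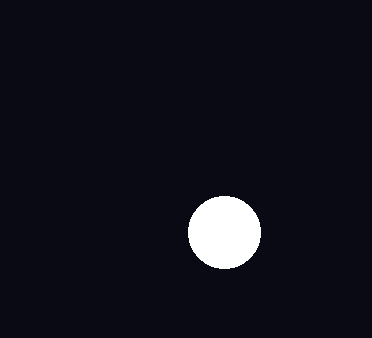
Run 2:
center_x = 224; center_y = 232; radius = 36; color = 'white'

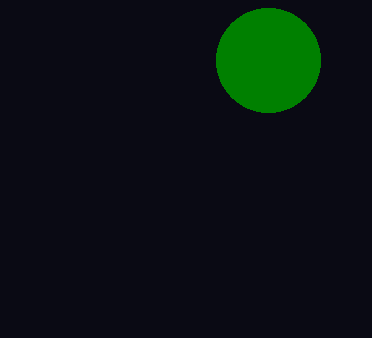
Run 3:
center_x = 268, center_y = 60, radius = 52, color = 'green'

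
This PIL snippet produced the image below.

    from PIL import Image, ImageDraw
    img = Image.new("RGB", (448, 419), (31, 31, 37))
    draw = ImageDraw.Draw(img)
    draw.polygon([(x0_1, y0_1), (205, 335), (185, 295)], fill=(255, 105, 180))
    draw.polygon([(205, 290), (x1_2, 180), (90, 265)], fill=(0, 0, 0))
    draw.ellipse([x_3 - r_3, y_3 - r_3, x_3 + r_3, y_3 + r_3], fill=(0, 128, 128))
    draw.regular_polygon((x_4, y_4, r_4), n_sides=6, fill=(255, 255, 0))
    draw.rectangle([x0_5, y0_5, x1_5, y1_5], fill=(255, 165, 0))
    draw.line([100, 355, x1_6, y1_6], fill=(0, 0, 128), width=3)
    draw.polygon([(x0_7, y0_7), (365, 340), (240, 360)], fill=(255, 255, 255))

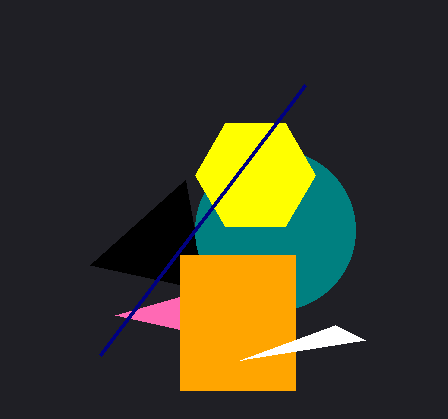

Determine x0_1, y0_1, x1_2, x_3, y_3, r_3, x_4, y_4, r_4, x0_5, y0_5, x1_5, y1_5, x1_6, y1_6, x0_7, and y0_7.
x0_1 = 115; y0_1 = 315; x1_2 = 185; x_3 = 275; y_3 = 230; r_3 = 80; x_4 = 255; y_4 = 175; r_4 = 60; x0_5 = 180; y0_5 = 255; x1_5 = 295; y1_5 = 390; x1_6 = 305; y1_6 = 85; x0_7 = 335; y0_7 = 325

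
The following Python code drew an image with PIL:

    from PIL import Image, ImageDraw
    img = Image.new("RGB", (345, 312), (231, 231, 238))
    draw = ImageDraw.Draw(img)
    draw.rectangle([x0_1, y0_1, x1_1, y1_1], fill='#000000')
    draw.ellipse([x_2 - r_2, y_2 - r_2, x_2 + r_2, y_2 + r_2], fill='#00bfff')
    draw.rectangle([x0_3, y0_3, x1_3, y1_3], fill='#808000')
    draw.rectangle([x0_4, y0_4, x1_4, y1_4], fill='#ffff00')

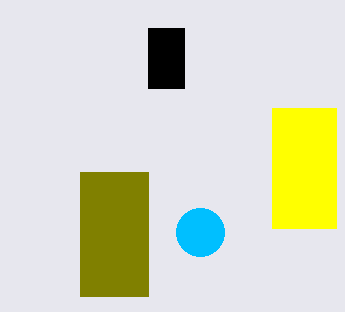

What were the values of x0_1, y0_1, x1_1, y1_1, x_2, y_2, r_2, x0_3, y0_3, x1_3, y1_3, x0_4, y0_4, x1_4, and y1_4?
x0_1 = 148; y0_1 = 28; x1_1 = 184; y1_1 = 88; x_2 = 200; y_2 = 232; r_2 = 24; x0_3 = 80; y0_3 = 172; x1_3 = 148; y1_3 = 296; x0_4 = 272; y0_4 = 108; x1_4 = 336; y1_4 = 228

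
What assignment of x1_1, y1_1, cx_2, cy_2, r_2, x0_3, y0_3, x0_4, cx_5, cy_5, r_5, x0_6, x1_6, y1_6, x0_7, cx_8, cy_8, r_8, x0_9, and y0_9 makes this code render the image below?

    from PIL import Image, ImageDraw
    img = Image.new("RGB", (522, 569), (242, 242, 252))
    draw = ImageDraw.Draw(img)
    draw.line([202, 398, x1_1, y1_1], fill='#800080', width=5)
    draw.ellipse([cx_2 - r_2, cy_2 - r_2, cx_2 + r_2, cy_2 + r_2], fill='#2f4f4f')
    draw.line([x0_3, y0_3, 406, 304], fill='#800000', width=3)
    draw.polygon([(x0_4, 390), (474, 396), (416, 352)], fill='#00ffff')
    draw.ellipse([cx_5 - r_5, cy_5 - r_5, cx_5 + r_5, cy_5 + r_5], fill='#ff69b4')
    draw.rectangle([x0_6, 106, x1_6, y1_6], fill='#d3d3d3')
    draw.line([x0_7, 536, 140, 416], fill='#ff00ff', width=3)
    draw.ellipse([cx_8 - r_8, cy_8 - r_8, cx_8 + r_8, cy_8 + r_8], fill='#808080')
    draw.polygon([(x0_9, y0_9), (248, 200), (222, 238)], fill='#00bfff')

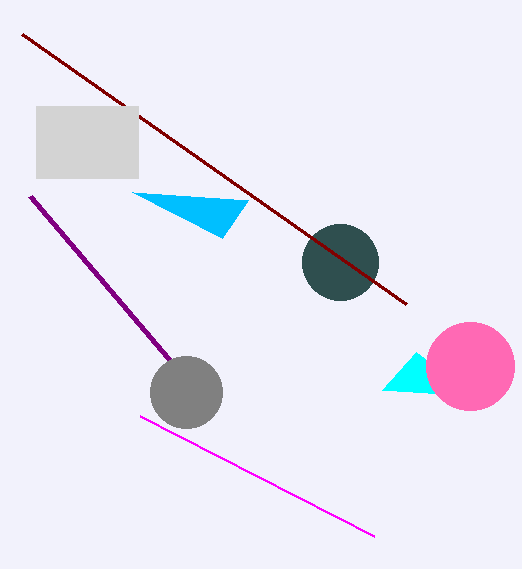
x1_1 = 30
y1_1 = 196
cx_2 = 340
cy_2 = 262
r_2 = 38
x0_3 = 22
y0_3 = 34
x0_4 = 382
cx_5 = 470
cy_5 = 366
r_5 = 44
x0_6 = 36
x1_6 = 138
y1_6 = 178
x0_7 = 374
cx_8 = 186
cy_8 = 392
r_8 = 36
x0_9 = 132
y0_9 = 192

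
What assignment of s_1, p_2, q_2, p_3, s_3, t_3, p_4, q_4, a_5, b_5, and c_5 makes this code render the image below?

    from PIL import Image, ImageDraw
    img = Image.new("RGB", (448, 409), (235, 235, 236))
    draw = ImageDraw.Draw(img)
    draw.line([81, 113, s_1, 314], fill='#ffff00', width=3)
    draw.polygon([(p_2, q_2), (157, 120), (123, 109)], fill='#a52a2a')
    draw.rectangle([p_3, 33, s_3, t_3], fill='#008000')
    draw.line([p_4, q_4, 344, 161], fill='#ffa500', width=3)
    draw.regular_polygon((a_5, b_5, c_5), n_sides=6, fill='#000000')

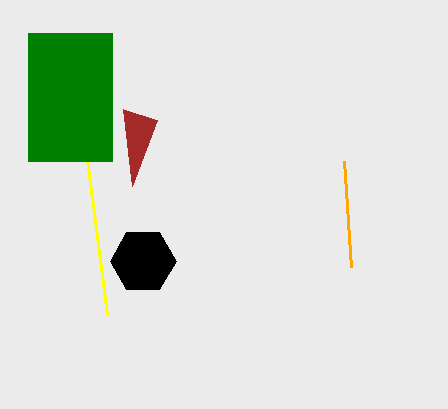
s_1 = 107
p_2 = 132
q_2 = 186
p_3 = 28
s_3 = 112
t_3 = 161
p_4 = 351
q_4 = 267
a_5 = 143
b_5 = 261
c_5 = 33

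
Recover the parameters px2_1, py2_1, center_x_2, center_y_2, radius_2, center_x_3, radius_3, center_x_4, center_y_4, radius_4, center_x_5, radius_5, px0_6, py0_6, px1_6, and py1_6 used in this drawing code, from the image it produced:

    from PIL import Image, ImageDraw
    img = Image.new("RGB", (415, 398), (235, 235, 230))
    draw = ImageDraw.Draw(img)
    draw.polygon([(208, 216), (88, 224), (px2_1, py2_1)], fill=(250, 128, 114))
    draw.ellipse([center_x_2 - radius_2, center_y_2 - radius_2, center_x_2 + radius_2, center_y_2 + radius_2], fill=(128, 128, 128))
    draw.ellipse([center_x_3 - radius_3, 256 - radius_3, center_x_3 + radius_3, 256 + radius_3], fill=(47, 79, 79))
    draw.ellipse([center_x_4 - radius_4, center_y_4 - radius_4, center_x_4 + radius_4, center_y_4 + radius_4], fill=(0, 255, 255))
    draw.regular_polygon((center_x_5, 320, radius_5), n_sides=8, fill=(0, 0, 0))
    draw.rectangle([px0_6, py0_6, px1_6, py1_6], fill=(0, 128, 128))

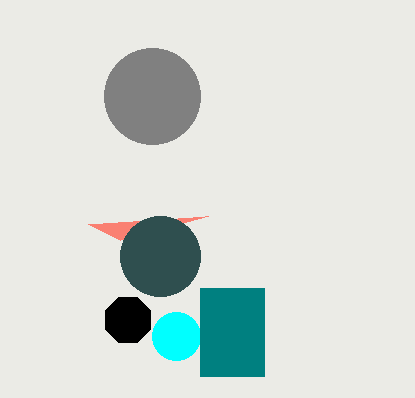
px2_1 = 120, py2_1 = 240, center_x_2 = 152, center_y_2 = 96, radius_2 = 48, center_x_3 = 160, radius_3 = 40, center_x_4 = 176, center_y_4 = 336, radius_4 = 24, center_x_5 = 128, radius_5 = 24, px0_6 = 200, py0_6 = 288, px1_6 = 264, py1_6 = 376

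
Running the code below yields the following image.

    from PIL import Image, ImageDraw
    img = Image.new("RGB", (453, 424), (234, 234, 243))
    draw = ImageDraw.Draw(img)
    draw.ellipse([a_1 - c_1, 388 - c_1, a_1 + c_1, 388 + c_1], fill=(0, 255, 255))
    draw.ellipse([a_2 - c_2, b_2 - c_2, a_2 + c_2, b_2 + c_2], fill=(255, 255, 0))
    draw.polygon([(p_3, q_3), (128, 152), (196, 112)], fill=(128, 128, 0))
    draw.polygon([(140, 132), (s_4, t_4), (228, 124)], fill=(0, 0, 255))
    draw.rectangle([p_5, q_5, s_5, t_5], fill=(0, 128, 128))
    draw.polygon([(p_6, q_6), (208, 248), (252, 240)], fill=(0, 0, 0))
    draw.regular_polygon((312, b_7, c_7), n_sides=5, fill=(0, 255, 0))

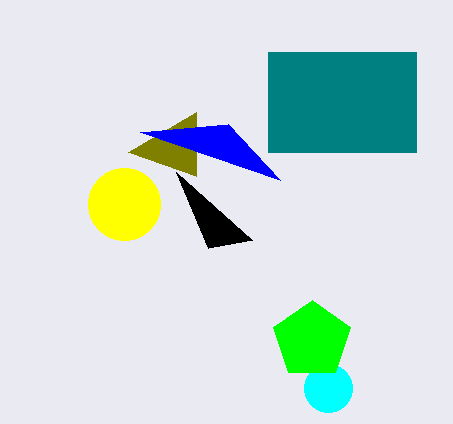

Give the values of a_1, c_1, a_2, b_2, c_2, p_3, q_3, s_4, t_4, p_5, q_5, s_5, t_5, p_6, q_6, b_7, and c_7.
a_1 = 328, c_1 = 24, a_2 = 124, b_2 = 204, c_2 = 36, p_3 = 196, q_3 = 176, s_4 = 280, t_4 = 180, p_5 = 268, q_5 = 52, s_5 = 416, t_5 = 152, p_6 = 176, q_6 = 172, b_7 = 340, c_7 = 40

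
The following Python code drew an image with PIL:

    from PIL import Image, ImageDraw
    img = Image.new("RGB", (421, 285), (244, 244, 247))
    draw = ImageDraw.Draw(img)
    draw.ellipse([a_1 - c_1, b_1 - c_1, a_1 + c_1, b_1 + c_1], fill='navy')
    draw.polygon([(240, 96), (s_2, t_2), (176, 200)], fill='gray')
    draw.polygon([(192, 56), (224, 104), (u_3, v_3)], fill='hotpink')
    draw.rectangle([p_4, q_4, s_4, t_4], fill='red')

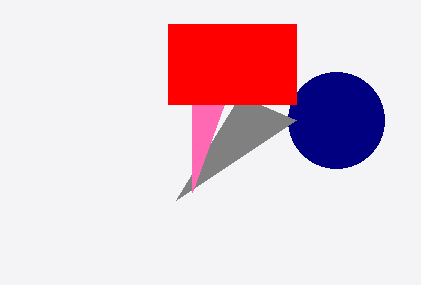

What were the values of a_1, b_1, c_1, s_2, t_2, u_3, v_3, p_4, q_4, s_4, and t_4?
a_1 = 336, b_1 = 120, c_1 = 48, s_2 = 296, t_2 = 120, u_3 = 192, v_3 = 192, p_4 = 168, q_4 = 24, s_4 = 296, t_4 = 104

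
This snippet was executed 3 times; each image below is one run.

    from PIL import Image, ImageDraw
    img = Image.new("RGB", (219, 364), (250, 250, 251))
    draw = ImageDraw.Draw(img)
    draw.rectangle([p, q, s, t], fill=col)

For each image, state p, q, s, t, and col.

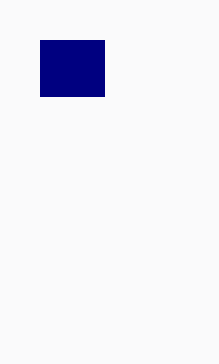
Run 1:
p = 40, q = 40, s = 104, t = 96, col = 'navy'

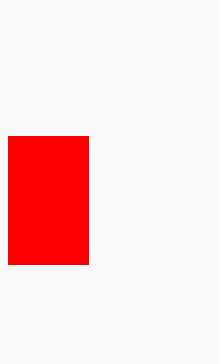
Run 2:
p = 8
q = 136
s = 88
t = 264
col = 'red'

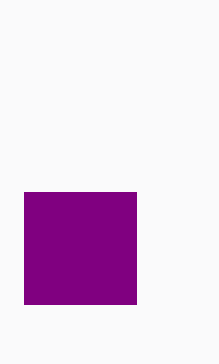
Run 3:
p = 24, q = 192, s = 136, t = 304, col = 'purple'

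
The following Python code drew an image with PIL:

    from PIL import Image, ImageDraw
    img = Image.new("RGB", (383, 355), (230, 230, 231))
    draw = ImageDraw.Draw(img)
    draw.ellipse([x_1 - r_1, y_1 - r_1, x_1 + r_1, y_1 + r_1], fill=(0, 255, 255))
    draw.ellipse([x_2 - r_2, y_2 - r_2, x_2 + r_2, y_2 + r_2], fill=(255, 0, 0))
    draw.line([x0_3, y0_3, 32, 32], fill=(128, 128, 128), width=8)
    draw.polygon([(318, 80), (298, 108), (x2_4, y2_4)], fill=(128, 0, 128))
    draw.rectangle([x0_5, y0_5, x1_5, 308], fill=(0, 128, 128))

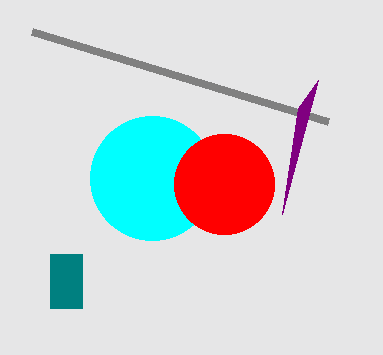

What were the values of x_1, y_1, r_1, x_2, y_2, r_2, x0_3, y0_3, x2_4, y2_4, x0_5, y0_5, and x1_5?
x_1 = 152, y_1 = 178, r_1 = 62, x_2 = 224, y_2 = 184, r_2 = 50, x0_3 = 328, y0_3 = 122, x2_4 = 282, y2_4 = 214, x0_5 = 50, y0_5 = 254, x1_5 = 82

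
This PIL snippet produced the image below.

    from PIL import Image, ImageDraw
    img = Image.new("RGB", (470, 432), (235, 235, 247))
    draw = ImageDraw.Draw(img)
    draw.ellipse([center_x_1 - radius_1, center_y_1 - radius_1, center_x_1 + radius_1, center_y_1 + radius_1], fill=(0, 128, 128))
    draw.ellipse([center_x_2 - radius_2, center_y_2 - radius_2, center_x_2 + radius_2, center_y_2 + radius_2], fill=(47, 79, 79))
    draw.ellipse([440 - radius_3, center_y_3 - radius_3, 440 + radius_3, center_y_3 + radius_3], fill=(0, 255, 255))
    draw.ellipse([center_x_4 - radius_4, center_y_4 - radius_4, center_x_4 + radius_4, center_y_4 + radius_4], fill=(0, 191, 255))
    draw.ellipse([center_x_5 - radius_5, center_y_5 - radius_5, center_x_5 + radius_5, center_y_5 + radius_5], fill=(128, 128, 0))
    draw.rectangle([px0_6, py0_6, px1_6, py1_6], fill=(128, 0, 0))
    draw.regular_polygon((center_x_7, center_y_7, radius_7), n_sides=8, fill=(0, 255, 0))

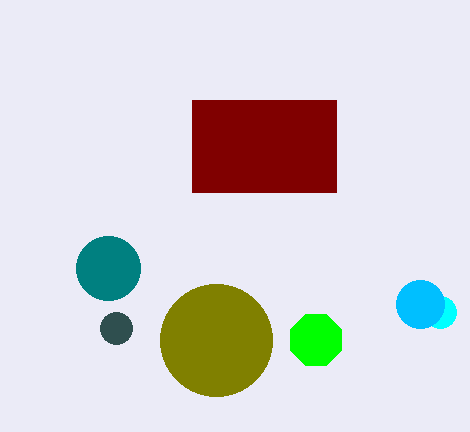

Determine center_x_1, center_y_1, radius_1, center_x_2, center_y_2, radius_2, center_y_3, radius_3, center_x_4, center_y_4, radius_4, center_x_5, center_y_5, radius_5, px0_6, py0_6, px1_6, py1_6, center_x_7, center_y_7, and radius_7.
center_x_1 = 108, center_y_1 = 268, radius_1 = 32, center_x_2 = 116, center_y_2 = 328, radius_2 = 16, center_y_3 = 312, radius_3 = 16, center_x_4 = 420, center_y_4 = 304, radius_4 = 24, center_x_5 = 216, center_y_5 = 340, radius_5 = 56, px0_6 = 192, py0_6 = 100, px1_6 = 336, py1_6 = 192, center_x_7 = 316, center_y_7 = 340, radius_7 = 28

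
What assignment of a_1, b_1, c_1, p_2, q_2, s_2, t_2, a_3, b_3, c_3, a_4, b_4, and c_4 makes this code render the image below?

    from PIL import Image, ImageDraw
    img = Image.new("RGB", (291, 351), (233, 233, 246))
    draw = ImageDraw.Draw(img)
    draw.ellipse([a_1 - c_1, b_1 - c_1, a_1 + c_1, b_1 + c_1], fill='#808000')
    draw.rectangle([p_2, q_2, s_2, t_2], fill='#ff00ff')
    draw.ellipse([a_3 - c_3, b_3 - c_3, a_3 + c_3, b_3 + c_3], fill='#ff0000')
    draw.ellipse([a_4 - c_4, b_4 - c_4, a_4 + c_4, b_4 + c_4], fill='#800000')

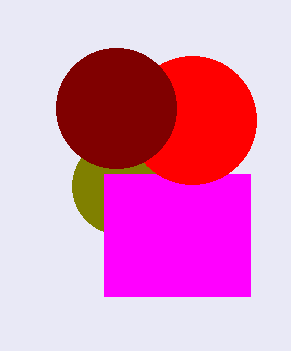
a_1 = 120
b_1 = 186
c_1 = 48
p_2 = 104
q_2 = 174
s_2 = 250
t_2 = 296
a_3 = 192
b_3 = 120
c_3 = 64
a_4 = 116
b_4 = 108
c_4 = 60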